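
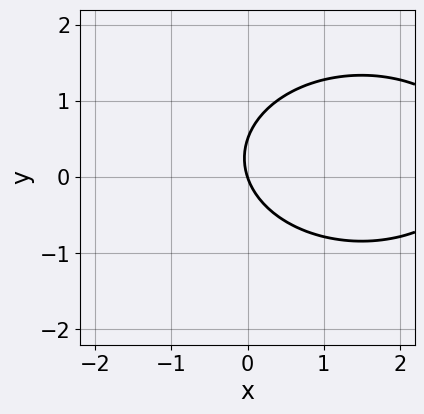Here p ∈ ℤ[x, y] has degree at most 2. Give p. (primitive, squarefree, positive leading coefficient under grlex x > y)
First, the degree is 2 — the shape is more complex than any degree-1 curve.
Next, observable constraints: it crosses the x-axis at the gridline x = 0; it crosses the y-axis at the gridline y = 0.
Finally, assembling these constraints gives the stated polynomial.

x^2 + 2*y^2 - 3*x - y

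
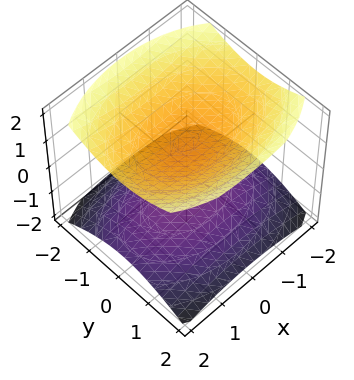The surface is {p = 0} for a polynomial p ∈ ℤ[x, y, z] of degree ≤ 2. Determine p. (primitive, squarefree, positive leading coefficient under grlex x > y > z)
x^2 + 2*y^2 - 3*z^2 + 3

1. There are 2 components. Treating them together as one polynomial.
2. Degree: two separate bowl-shaped sheets opening away from each other; a quadric, so deg p = 2.
3. Symmetries: mirror symmetry x ↦ −x ⇒ only even powers of x; mirror symmetry z ↦ −z ⇒ only even powers of z; the y ↦ −y reflection is a symmetry, so y appears only in even powers.
4. From the visible intercepts: no y-intercept at any integer in the box; among the integer gridlines, it crosses the z-axis at z ∈ {-1, 1}; it misses every integer gridline on the x-axis.
5. Matching integer coefficients to the picture gives p.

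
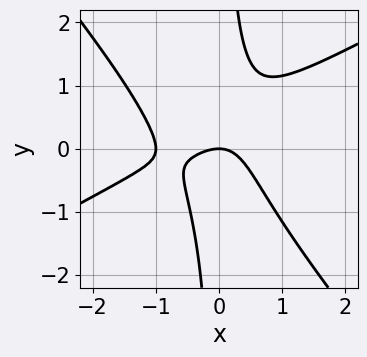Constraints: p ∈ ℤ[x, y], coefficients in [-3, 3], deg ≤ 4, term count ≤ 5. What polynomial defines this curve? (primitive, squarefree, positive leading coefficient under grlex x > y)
2*x^3 - 2*x^2*y - 3*x*y^2 + 2*x^2 + 2*y

First, degree: the shape is more complex than any degree-2 curve, so deg p = 3.
Next, checking where it meets the axes: one y-axis crossing is at y = 0; the x-axis gridline crossings are at x ∈ {-1, 0}.
Finally, matching integer coefficients to the picture gives p.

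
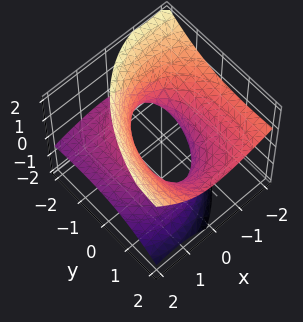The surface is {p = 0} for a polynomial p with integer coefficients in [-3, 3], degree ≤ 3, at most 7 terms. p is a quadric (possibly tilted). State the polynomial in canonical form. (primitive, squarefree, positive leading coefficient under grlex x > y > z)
2*x^2 + 3*x*z + y^2 - 3*y*z - 3*z^2 - 2

1. Degree: the shape is more complex than any degree-1 surface, so deg p = 2.
2. From the axis intercepts and sections: it misses every integer gridline on the z-axis; the x-axis gridline crossings are at x ∈ {-1, 1}.
3. Matching integer coefficients to the picture gives p.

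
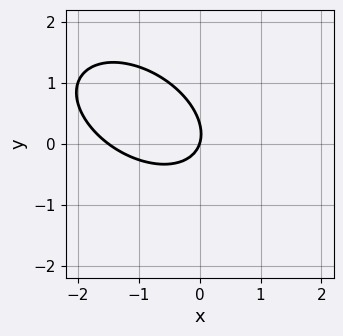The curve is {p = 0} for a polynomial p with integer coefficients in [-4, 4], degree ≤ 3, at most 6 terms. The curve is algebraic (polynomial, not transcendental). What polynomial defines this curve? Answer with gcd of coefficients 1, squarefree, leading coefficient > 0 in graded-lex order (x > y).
2*x^2 + 2*x*y + 3*y^2 + 3*x - y

First, the degree is 2 — the shape is more complex than any degree-1 curve.
Next, observable constraints: one y-axis crossing is at y = 0; it meets the x-axis at x = 0 (among the integer gridlines).
Finally, fitting integer coefficients to these (and the overall shape) gives p.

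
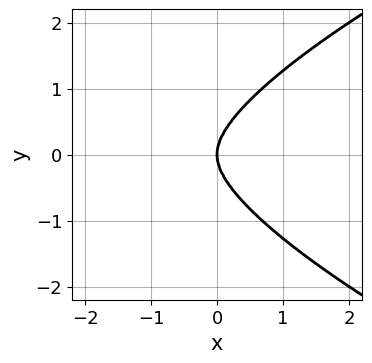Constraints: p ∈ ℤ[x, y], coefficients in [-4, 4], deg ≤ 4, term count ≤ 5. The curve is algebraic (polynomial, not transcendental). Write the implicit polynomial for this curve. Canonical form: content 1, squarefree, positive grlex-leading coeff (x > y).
y^4 - x^3 - x*y^2

1. The degree is 4 — a generic line meets the curve in up to 4 points.
2. Symmetries: it's symmetric under y → −y, forcing even powers of y.
3. From the axis intercepts and sections: it crosses the y-axis at the gridline y = 0; it meets the x-axis at x = 0 (among the integer gridlines).
4. Solving for integer coefficients yields p as stated.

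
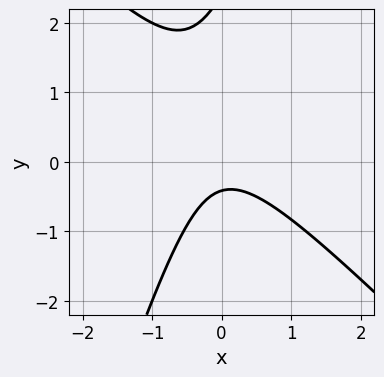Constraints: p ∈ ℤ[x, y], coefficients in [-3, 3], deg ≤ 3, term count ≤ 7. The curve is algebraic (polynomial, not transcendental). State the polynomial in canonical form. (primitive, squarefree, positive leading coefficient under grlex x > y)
3*x^2 + 2*x*y - y^2 + 2*y + 1

1. Degree: the shape is more complex than any degree-1 curve, so deg p = 2.
2. Reading off the gridlines: no x-intercept at any integer in the box.
3. Solving for integer coefficients yields p as stated.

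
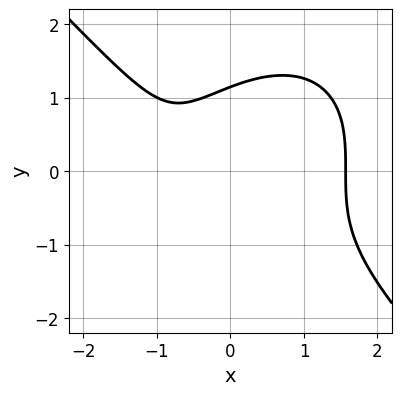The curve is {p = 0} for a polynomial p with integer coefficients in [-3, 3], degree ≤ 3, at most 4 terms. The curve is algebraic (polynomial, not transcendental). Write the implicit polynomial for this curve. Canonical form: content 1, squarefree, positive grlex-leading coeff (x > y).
2*x^3 + 2*y^3 - 3*x - 3

(a) Degree: no degree-2 curve has this shape, so deg p = 3.
(b) Putting this together gives p.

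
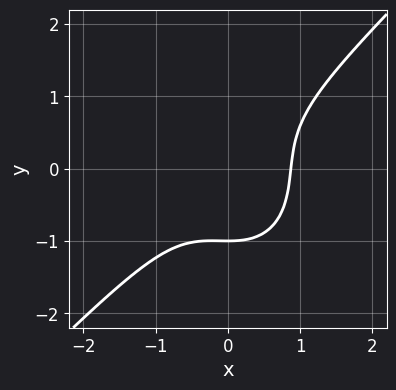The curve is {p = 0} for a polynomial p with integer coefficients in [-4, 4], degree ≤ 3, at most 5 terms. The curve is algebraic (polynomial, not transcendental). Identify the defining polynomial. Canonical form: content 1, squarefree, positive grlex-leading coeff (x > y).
3*x^3 - x^2*y - 2*y^3 - 2

1. deg p = 3. No degree-2 curve has this shape.
2. From the visible intercepts: it crosses the y-axis at the gridline y = -1.
3. Fitting integer coefficients to these (and the overall shape) gives p.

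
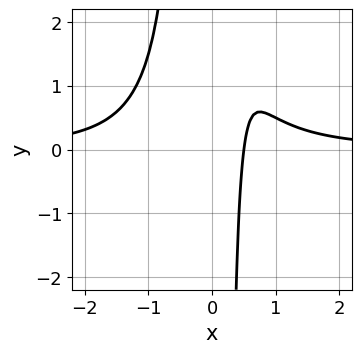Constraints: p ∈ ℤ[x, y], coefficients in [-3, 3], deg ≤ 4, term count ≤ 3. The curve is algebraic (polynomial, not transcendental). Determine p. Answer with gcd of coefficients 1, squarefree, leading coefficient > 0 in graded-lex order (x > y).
2*x^3*y - 2*x + 1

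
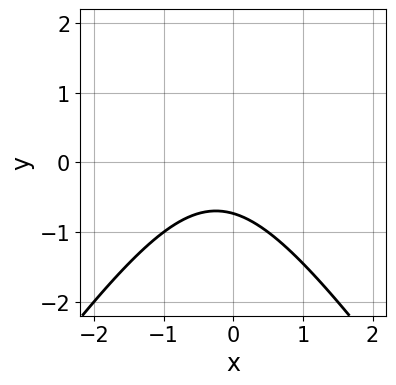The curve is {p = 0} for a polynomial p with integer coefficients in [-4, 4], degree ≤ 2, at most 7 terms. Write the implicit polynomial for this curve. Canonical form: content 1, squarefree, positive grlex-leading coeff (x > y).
(a) The degree is 2 — no degree-1 curve has this shape.
(b) Reading off the gridlines: the curve avoids every integer x-axis point in the box.
(c) Together with the visible shape, these determine p as stated.

2*x^2 - y^2 + x + 2*y + 2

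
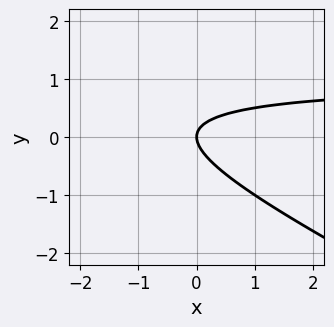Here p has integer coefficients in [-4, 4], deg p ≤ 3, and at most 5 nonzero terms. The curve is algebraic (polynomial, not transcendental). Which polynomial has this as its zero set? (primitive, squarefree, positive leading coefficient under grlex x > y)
x*y + 2*y^2 - x

First, deg p = 2.
Next, observable constraints: it meets the x-axis at x = 0 (among the integer gridlines); it meets the y-axis at y = 0 (among the integer gridlines).
Finally, matching integer coefficients to the picture gives p.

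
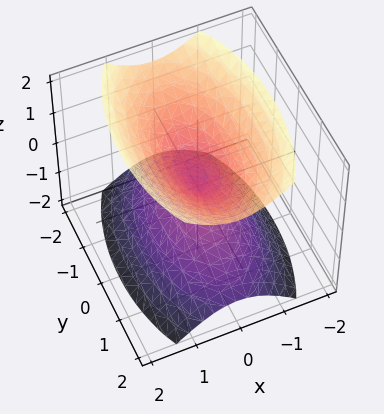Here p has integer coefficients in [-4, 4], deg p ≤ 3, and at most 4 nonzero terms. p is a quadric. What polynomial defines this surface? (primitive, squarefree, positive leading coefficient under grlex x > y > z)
3*x^2 + y^2 - 2*z^2

(a) I count 2 distinct pieces.
(b) deg p = 2.
(c) Symmetries: mirror symmetry y ↦ −y ⇒ only even powers of y; mirror symmetry z ↦ −z ⇒ only even powers of z; the x ↦ −x reflection is a symmetry, so x appears only in even powers.
(d) Reading off the gridlines: one x-axis crossing is at x = 0; one z-axis crossing is at z = 0; it meets the y-axis at y = 0 (among the integer gridlines).
(e) Assembling these constraints gives the stated polynomial.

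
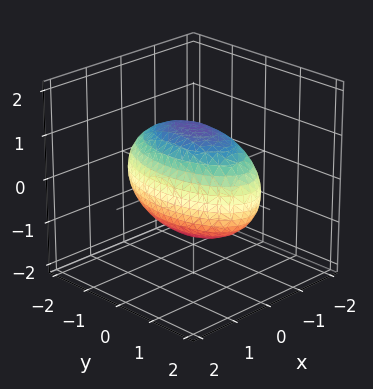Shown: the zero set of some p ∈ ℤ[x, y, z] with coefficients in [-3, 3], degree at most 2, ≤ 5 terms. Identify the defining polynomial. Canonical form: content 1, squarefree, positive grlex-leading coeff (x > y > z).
1. deg p = 2.
2. Symmetries: mirror symmetry x ↦ −x ⇒ only even powers of x; it's symmetric under z → −z, forcing even powers of z; mirror symmetry y ↦ −y ⇒ only even powers of y.
3. Against the integer gridlines: the x-axis gridline crossings are at x ∈ {-1, 1}.
4. Matching integer coefficients to the picture gives p.

3*x^2 + y^2 + 2*z^2 - 3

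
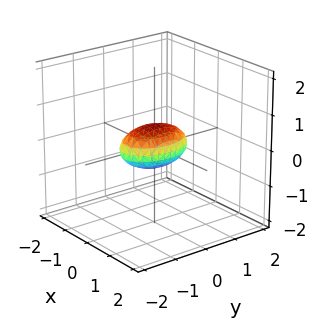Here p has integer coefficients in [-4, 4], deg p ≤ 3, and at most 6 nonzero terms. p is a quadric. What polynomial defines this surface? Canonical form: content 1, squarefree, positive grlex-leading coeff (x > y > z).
2*x^2 + y^2 + 3*z^2 - 1

deg p = 2. A closed, bounded, convex surface; a quadric.
Symmetries: the z ↦ −z reflection is a symmetry, so z appears only in even powers; mirror symmetry x ↦ −x ⇒ only even powers of x; mirror symmetry y ↦ −y ⇒ only even powers of y.
From the visible intercepts: the y-axis gridline crossings are at y ∈ {-1, 1}.
These observations pin down the coefficients.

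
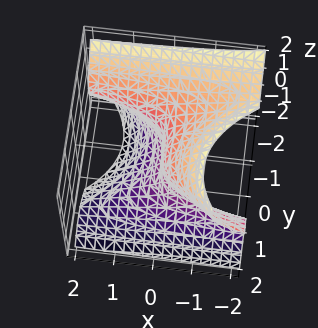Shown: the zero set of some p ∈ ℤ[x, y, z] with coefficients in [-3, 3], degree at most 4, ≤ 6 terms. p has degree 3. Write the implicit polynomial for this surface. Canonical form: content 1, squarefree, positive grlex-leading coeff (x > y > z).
1. deg p = 3. A generic line meets the surface in up to 3 points.
2. From the visible intercepts: one x-axis crossing is at x = 0; it meets the y-axis at y = 0 (among the integer gridlines); it crosses the z-axis at the gridline z = 0.
3. These observations pin down the coefficients.

3*x*y*z + 2*x*z^2 + 2*y^3 + 2*z^3 + 3*x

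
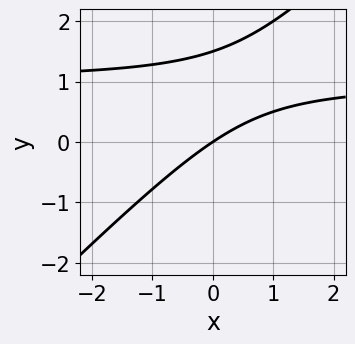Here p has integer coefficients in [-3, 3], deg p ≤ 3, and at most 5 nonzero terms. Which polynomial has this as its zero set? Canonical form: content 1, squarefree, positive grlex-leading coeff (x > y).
2*x*y - 2*y^2 - 2*x + 3*y

The degree is 2 — a generic line meets the curve in up to 2 points.
From the axis intercepts and sections: it crosses the y-axis at the gridline y = 0; it crosses the x-axis at the gridline x = 0.
Fitting integer coefficients to these (and the overall shape) gives p.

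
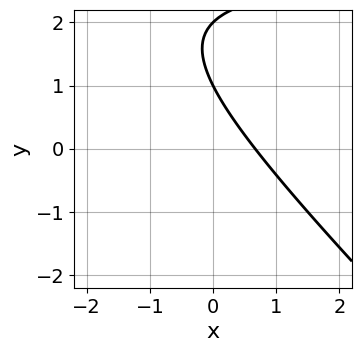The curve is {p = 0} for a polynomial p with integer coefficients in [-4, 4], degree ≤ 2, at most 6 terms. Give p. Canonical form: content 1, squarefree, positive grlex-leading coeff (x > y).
x*y + y^2 - 3*x - 3*y + 2

1. deg p = 2. A generic line meets the curve in up to 2 points.
2. From the axis intercepts and sections: among the integer gridlines, it crosses the y-axis at y ∈ {1, 2}.
3. Matching integer coefficients to the picture gives p.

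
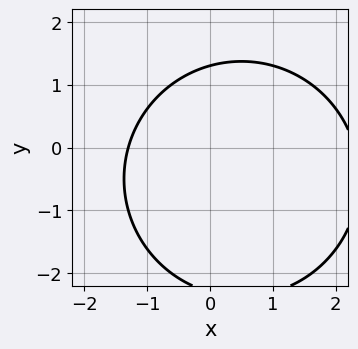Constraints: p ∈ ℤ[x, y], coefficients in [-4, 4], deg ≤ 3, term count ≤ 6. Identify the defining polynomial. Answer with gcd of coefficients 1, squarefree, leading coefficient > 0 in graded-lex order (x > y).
x^2 + y^2 - x + y - 3

First, degree: a generic line meets the curve in up to 2 points, so deg p = 2.
Finally, the integer polynomial consistent with all of this is the stated p.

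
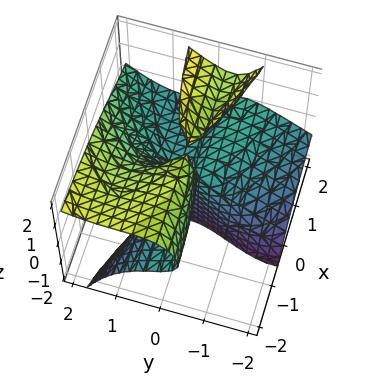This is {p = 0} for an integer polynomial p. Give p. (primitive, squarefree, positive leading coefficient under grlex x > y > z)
2*x*z^2 + 2*y^3 - 3*y^2*z - 2*x*y - 3*x*z

The picture has 2 separate pieces. They look like related sheets of one shape, so recover p as a whole.
The degree is 3 — no degree-2 surface has this shape.
Checking where it meets the axes: the visible z-axis segment lies entirely on the surface; it meets the y-axis at y = 0 (among the integer gridlines).
Assembling these constraints gives the stated polynomial. Check: (-1, 0, 0) on the x-axis lies on the surface, and p(-1, 0, 0) = 0. ✓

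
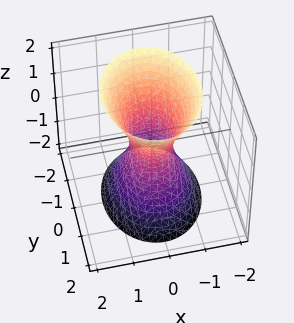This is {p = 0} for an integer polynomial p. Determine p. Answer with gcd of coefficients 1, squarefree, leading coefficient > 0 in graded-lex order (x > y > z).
3*x^2 + 2*y^2 - z^2 - 1

(a) Degree: an hourglass — one-sheet hyperboloid; a quadric, so deg p = 2.
(b) Symmetries: it's symmetric under z → −z, forcing even powers of z; it's symmetric under x → −x, forcing even powers of x; it's symmetric under y → −y, forcing even powers of y.
(c) Reading off the gridlines: it misses every integer gridline on the z-axis.
(d) These observations pin down the coefficients.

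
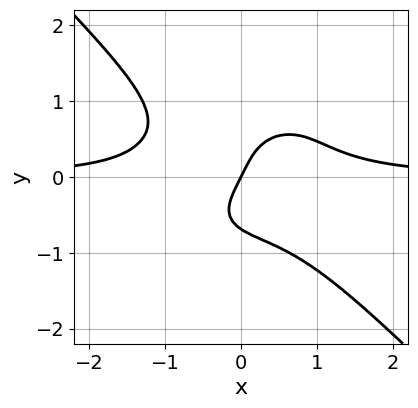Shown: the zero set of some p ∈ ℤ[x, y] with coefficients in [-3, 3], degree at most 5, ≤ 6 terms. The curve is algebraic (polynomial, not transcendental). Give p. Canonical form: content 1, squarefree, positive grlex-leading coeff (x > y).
Degree: no degree-3 curve has this shape, so deg p = 4.
Against the integer gridlines: it meets the y-axis at y = 0 (among the integer gridlines); it meets the x-axis at x = 0 (among the integer gridlines).
Putting this together gives p.

3*x^3*y + 3*y^4 - 2*x + y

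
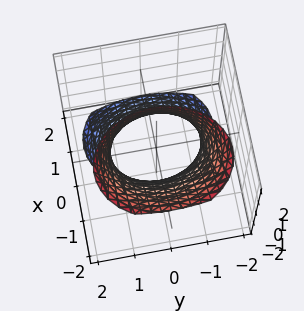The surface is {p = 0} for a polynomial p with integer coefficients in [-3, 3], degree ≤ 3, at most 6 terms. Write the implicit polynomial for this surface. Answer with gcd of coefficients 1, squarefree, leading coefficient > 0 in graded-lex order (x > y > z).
3*x^2 + 3*x*z + 2*y^2 - 3

(a) Degree: no degree-1 surface has this shape, so deg p = 2.
(b) Against the integer gridlines: the surface avoids every integer z-axis point in the box; among the integer gridlines, it crosses the x-axis at x ∈ {-1, 1}.
(c) Matching integer coefficients to the picture gives p.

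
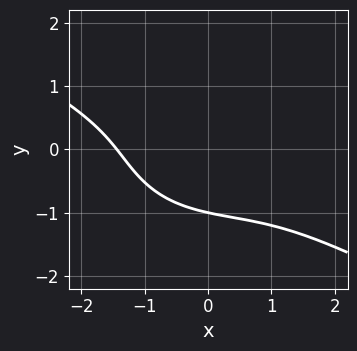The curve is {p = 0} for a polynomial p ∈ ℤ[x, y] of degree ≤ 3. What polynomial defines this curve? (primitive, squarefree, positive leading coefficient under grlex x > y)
First, deg p = 3. A generic line meets the curve in up to 3 points.
Next, observable constraints: it meets the y-axis at y = -1 (among the integer gridlines).
Finally, assembling these constraints gives the stated polynomial.

x^3 + x^2*y + 3*y^3 - 2*x*y + 3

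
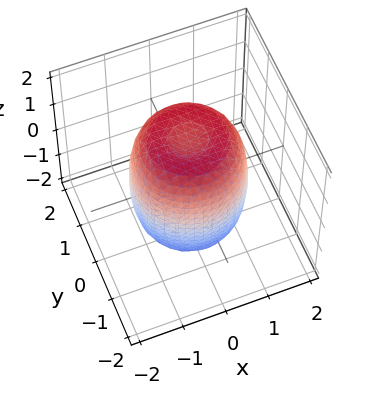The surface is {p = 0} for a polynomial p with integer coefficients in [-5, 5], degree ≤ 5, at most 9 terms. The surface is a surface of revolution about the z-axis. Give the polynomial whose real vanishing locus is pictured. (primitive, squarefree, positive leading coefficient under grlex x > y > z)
2*x^4 + 4*x^2*y^2 + 2*y^4 - 2*x^2 - 2*y^2 + z^2 - 2

deg p = 4. A generic line meets the surface in up to 4 points.
By symmetry, the z-axis is an axis of rotation, so x and y enter only as x² + y².
Reading off the gridlines: a circular section at z = -1 has radius between 1 and 2.
Solving for integer coefficients yields p as stated.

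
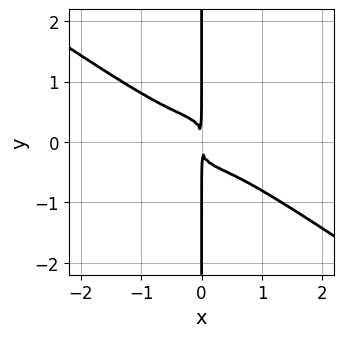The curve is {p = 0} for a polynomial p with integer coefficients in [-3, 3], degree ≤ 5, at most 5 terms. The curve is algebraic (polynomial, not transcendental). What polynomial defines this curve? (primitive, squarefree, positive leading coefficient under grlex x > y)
3*x^4 + 3*x^3*y + 3*x*y^3 + x^2

Degree: no degree-3 curve has this shape, so deg p = 4.
From the axis intercepts and sections: every point of the y-axis in the box is on the curve.
These observations pin down the coefficients.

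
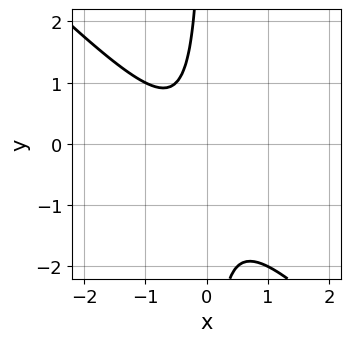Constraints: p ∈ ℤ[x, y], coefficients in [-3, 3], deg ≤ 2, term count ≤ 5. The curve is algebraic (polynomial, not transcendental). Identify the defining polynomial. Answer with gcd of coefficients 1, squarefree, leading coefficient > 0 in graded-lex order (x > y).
(a) The degree is 2 — the shape is more complex than any degree-1 curve.
(b) Reading off the gridlines: no y-intercept at any integer in the box; it misses every integer gridline on the x-axis.
(c) These observations pin down the coefficients.

2*x^2 + 2*x*y + x + 1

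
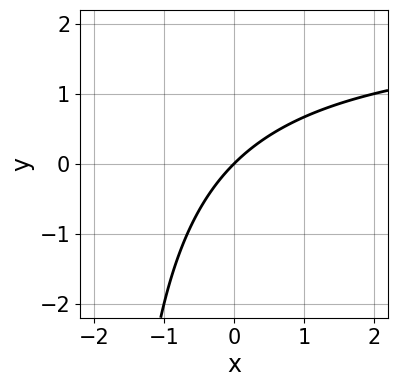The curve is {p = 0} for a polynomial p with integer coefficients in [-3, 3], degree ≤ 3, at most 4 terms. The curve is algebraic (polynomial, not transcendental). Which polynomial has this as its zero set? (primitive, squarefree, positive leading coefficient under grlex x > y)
First, deg p = 2.
Next, checking where it meets the axes: it meets the y-axis at y = 0 (among the integer gridlines); one x-axis crossing is at x = 0.
Finally, the integer polynomial consistent with all of this is the stated p.

x*y - 2*x + 2*y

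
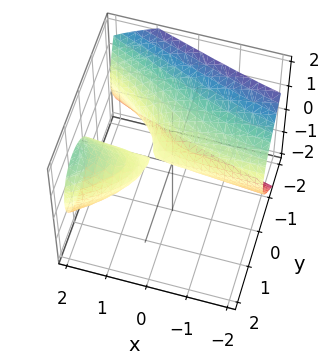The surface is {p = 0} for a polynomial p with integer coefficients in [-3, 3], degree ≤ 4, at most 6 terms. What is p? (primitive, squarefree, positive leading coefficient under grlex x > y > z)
y^3 - 2*x*y + 2*z^2 + y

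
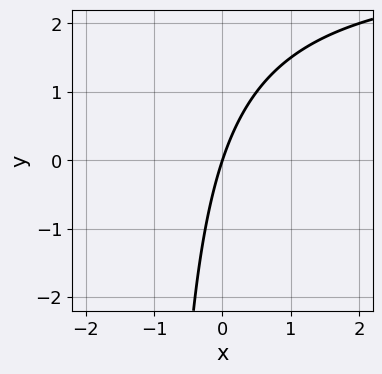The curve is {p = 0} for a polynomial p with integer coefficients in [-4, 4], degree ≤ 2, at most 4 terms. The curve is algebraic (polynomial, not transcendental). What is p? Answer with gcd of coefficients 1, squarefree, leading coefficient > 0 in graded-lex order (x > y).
1. The degree is 2 — a generic line meets the curve in up to 2 points.
2. Reading off the gridlines: it crosses the x-axis at the gridline x = 0; it crosses the y-axis at the gridline y = 0.
3. These observations pin down the coefficients.

x*y - 3*x + y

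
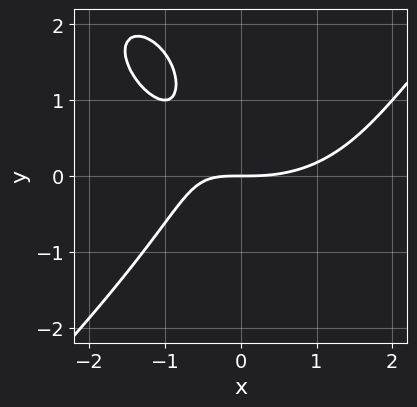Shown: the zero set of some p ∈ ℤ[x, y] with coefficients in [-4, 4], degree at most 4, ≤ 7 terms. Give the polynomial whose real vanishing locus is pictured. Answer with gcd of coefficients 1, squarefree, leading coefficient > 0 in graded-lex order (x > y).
First, deg p = 3. The shape is more complex than any degree-2 curve.
Then, against the integer gridlines: it meets the y-axis at y = 0 (among the integer gridlines); it crosses the x-axis at the gridline x = 0.
Finally, the integer polynomial consistent with all of this is the stated p.

x^3 - y^3 - 3*x*y + 2*y^2 - 3*y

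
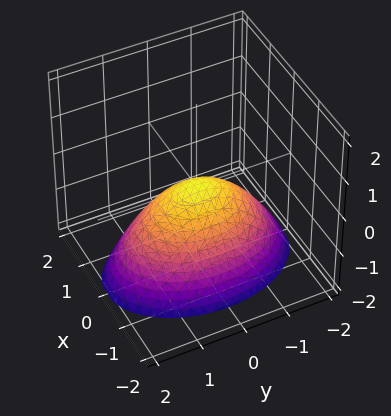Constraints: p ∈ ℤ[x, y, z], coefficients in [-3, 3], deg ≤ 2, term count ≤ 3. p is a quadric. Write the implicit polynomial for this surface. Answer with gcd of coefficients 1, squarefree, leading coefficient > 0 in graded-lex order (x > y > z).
1. deg p = 2. A paraboloid; a quadric.
2. Symmetries: mirror symmetry x ↦ −x ⇒ only even powers of x; it's symmetric under y → −y, forcing even powers of y.
3. Observable constraints: one x-axis crossing is at x = 0; one y-axis crossing is at y = 0; it crosses the z-axis at the gridline z = 0.
4. Fitting integer coefficients to these (and the overall shape) gives p.

2*x^2 + y^2 + 2*z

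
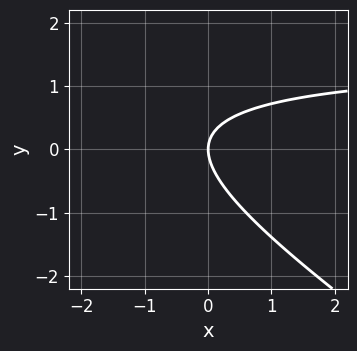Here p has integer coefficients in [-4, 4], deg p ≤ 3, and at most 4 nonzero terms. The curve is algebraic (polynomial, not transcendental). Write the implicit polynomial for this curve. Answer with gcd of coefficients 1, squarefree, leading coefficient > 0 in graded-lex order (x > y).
2*x*y + 3*y^2 - 3*x

(a) The degree is 2 — the shape is more complex than any degree-1 curve.
(b) Checking where it meets the axes: one y-axis crossing is at y = 0; it crosses the x-axis at the gridline x = 0.
(c) Together with the visible shape, these determine p as stated.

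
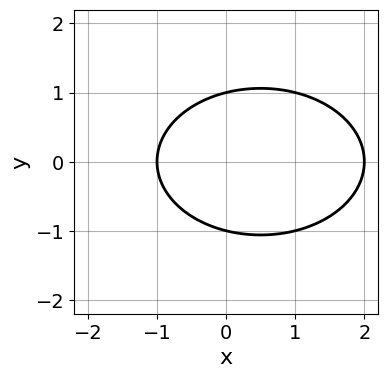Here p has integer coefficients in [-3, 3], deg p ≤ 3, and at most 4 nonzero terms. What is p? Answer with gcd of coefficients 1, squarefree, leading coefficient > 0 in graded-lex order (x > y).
x^2 + 2*y^2 - x - 2

deg p = 2.
Symmetries: the y ↦ −y reflection is a symmetry, so y appears only in even powers.
Observable constraints: among the integer gridlines, it crosses the y-axis at y ∈ {-1, 1}; the x-axis gridline crossings are at x ∈ {-1, 2}.
These observations pin down the coefficients.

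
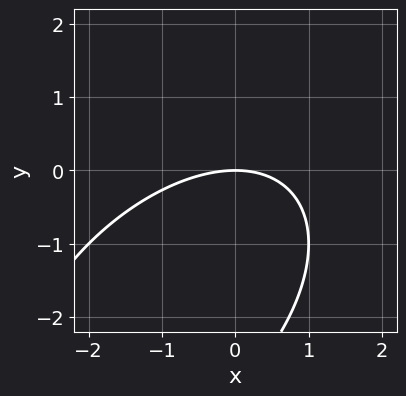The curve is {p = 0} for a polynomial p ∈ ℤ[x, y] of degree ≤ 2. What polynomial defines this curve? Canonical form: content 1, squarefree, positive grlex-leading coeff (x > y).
x^2 - x*y + y^2 + 3*y

First, the degree is 2 — no degree-1 curve has this shape.
Next, against the integer gridlines: it meets the y-axis at y = 0 (among the integer gridlines); it crosses the x-axis at the gridline x = 0.
Finally, fitting integer coefficients to these (and the overall shape) gives p.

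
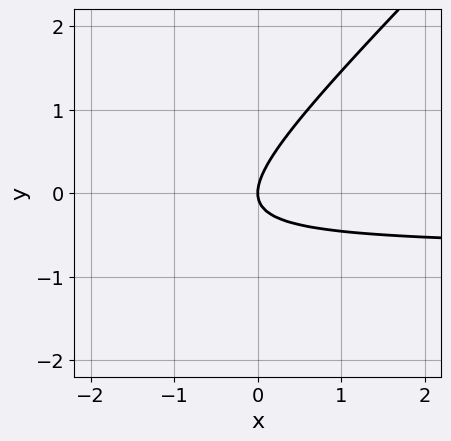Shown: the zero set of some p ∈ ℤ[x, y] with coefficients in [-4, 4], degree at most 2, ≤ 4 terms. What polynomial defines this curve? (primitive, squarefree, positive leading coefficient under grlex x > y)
3*x*y - 3*y^2 + 2*x

deg p = 2.
From the axis intercepts and sections: it meets the y-axis at y = 0 (among the integer gridlines); it crosses the x-axis at the gridline x = 0.
Putting this together gives p.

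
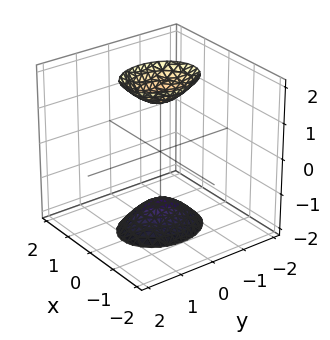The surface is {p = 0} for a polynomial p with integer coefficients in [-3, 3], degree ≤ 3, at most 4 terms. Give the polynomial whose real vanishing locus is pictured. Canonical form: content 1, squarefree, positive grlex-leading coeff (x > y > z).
3*x^2 + 2*y^2 - z^2 + 2

First, the picture has 2 separate pieces.
Next, degree: two sheets facing apart; a quadric, so deg p = 2.
Then, symmetries: mirror symmetry y ↦ −y ⇒ only even powers of y; mirror symmetry x ↦ −x ⇒ only even powers of x; the z ↦ −z reflection is a symmetry, so z appears only in even powers.
Then, against the integer gridlines: no x-intercept at any integer in the box; no y-intercept at any integer in the box.
Finally, these observations pin down the coefficients.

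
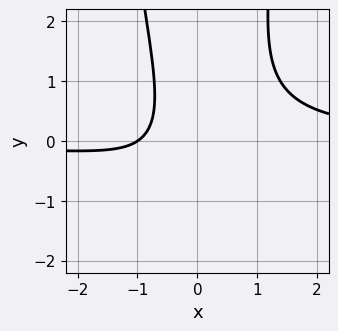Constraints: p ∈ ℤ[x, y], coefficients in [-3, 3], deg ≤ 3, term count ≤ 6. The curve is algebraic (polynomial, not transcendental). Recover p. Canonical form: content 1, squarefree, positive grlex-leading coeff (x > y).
First, degree: the shape is more complex than any degree-2 curve, so deg p = 3.
Next, from the visible intercepts: it misses every integer gridline on the y-axis; it crosses the x-axis at the gridline x = -1.
Finally, the integer polynomial consistent with all of this is the stated p.

3*x^2*y - y^2 - 2*x - 2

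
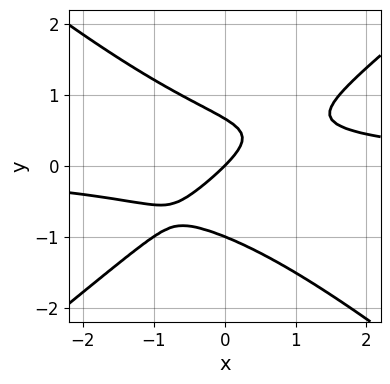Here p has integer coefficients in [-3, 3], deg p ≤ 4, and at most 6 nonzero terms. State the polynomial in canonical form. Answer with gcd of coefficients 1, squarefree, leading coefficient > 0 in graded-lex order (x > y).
2*x^2*y - 3*y^3 - y^2 - 2*x + 2*y

(a) The degree is 3 — the shape is more complex than any degree-2 curve.
(b) Against the integer gridlines: one x-axis crossing is at x = 0; the y-axis gridline crossings are at y ∈ {-1, 0}.
(c) Together with the visible shape, these determine p as stated.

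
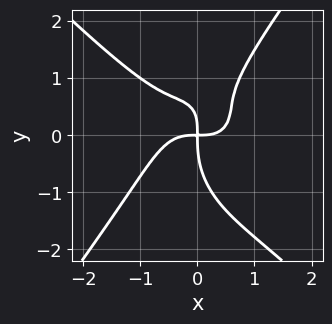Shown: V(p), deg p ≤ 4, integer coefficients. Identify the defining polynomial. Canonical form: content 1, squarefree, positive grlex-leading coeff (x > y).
2*x^4 + x^3*y - y^4 + 2*x*y^2 - 2*x*y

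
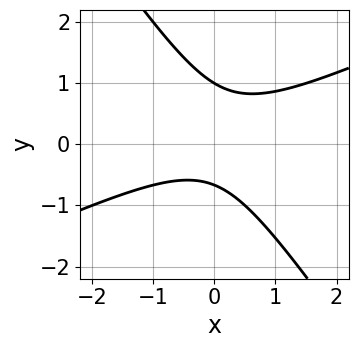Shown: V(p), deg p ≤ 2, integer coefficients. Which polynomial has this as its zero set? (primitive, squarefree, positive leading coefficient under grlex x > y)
2*x^2 - 3*x*y - 3*y^2 + y + 2

1. deg p = 2.
2. Reading off the gridlines: it misses every integer gridline on the x-axis; it crosses the y-axis at the gridline y = 1.
3. Together with the visible shape, these determine p as stated.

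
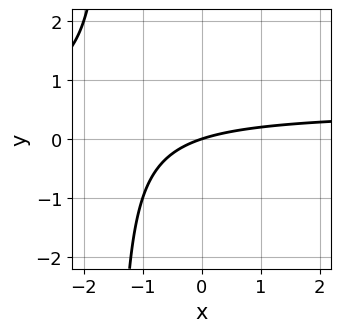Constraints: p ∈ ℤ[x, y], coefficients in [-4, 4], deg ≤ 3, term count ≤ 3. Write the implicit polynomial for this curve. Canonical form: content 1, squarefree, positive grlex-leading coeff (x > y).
(a) deg p = 2. The shape is more complex than any degree-1 curve.
(b) Checking where it meets the axes: one x-axis crossing is at x = 0; one y-axis crossing is at y = 0.
(c) Matching integer coefficients to the picture gives p.

2*x*y - x + 3*y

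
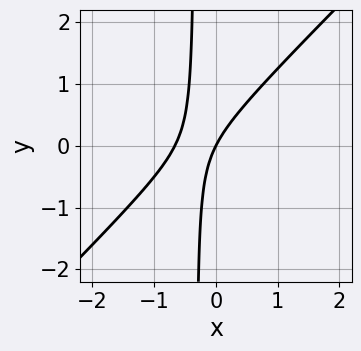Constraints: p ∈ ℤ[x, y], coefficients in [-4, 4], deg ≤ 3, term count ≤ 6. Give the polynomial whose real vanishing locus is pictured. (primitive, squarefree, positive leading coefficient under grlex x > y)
3*x^2 - 3*x*y + 2*x - y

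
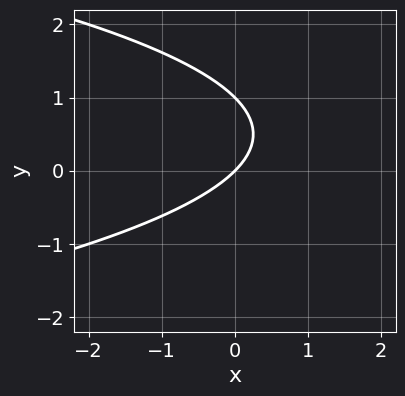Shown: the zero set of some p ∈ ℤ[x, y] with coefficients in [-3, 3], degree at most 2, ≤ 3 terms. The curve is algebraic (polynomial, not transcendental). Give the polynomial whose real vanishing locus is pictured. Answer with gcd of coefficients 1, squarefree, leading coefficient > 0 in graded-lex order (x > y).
Degree: the shape is more complex than any degree-1 curve, so deg p = 2.
Against the integer gridlines: it crosses the x-axis at the gridline x = 0; the y-axis gridline crossings are at y ∈ {0, 1}.
Solving for integer coefficients yields p as stated.

y^2 + x - y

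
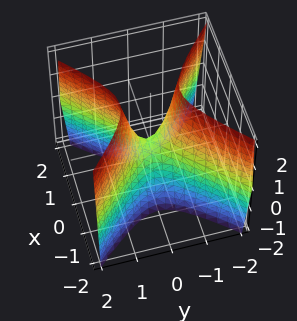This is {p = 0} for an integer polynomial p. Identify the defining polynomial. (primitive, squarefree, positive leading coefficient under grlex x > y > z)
3*x^2 - 3*y^2 + z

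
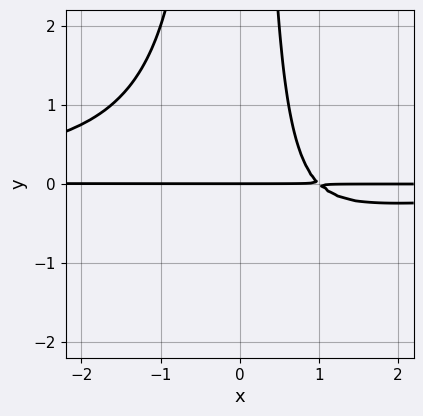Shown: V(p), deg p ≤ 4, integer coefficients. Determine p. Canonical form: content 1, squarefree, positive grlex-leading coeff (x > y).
x^2*y^2 + x*y - y

1. deg p = 4. No degree-3 curve has this shape.
2. From the axis intercepts and sections: it crosses the y-axis at the gridline y = 0; every point of the x-axis in the box is on the curve.
3. Matching integer coefficients to the picture gives p.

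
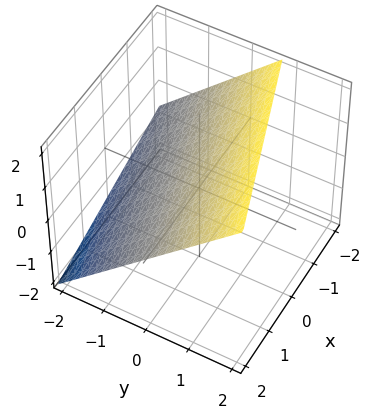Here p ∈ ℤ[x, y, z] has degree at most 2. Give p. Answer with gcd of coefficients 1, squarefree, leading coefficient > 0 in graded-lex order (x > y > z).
(a) Degree: every cross-section is a straight line — this is a plane, so deg p = 1.
(b) From the visible intercepts: one x-axis crossing is at x = 2.
(c) These observations pin down the coefficients.

x - 3*y + 3*z - 2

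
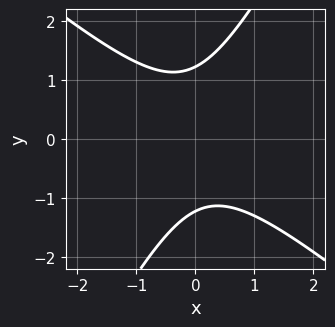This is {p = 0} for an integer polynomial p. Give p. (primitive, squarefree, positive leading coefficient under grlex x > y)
3*x^2 + 2*x*y - 2*y^2 + 3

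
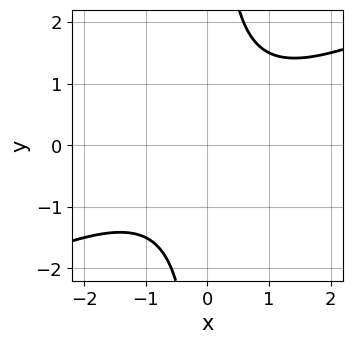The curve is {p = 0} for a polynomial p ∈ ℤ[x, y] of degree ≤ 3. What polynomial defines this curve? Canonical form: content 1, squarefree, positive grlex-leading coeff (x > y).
First, the degree is 2 — a generic line meets the curve in up to 2 points.
Then, from the axis intercepts and sections: the curve avoids every integer x-axis point in the box; the curve avoids every integer y-axis point in the box.
Finally, matching integer coefficients to the picture gives p.

x^2 - 2*x*y + 2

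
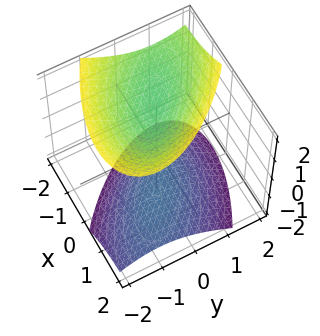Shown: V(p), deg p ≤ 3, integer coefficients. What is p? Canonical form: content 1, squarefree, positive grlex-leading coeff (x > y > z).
2*x^2 + 3*x*y + 2*x*z + 3*y^2 - 3*z^2 + 3

1. I count 2 distinct pieces. They look like related sheets of one shape, so recover p as a whole.
2. Degree: a generic line meets the surface in up to 2 points, so deg p = 2.
3. Checking where it meets the axes: the z-axis gridline crossings are at z ∈ {-1, 1}; no y-intercept at any integer in the box; no x-intercept at any integer in the box.
4. The integer polynomial consistent with all of this is the stated p.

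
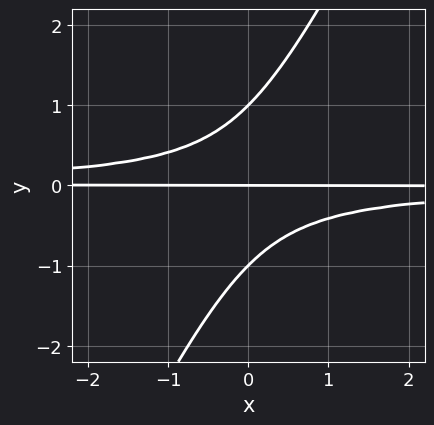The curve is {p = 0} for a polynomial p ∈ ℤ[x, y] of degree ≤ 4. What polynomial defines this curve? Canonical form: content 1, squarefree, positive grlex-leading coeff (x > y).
2*x*y^2 - y^3 + y

First, degree: no degree-2 curve has this shape, so deg p = 3.
Then, observable constraints: every point of the x-axis in the box is on the curve; the y-axis gridline crossings are at y ∈ {-1, 0, 1}.
Finally, the integer polynomial consistent with all of this is the stated p.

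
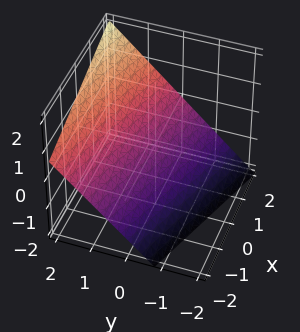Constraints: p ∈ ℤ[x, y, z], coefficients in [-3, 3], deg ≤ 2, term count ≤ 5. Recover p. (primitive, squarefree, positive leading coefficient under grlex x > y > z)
x + 3*y - 3*z - 2

(a) deg p = 1.
(b) Against the integer gridlines: one x-axis crossing is at x = 2.
(c) Putting this together gives p.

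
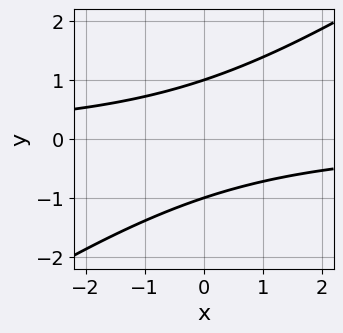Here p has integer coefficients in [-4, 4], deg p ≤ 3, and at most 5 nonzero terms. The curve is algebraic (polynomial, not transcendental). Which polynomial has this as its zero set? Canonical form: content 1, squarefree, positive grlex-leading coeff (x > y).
2*x*y - 3*y^2 + 3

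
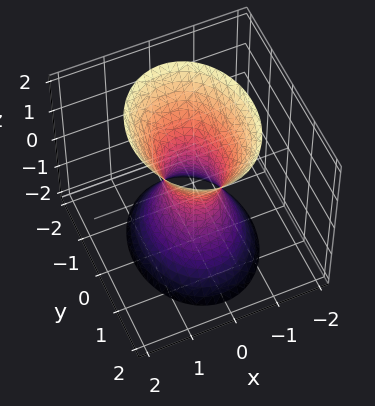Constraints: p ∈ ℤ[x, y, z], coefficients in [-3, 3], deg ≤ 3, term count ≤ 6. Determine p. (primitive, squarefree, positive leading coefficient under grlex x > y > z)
3*x^2 + 2*y^2 - z^2 - 1

(a) Degree: an hourglass — one-sheet hyperboloid; a quadric, so deg p = 2.
(b) Symmetries: mirror symmetry z ↦ −z ⇒ only even powers of z; mirror symmetry x ↦ −x ⇒ only even powers of x; the y ↦ −y reflection is a symmetry, so y appears only in even powers.
(c) Reading off the gridlines: it misses every integer gridline on the z-axis.
(d) Matching integer coefficients to the picture gives p.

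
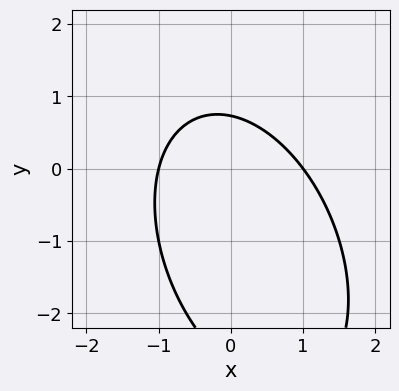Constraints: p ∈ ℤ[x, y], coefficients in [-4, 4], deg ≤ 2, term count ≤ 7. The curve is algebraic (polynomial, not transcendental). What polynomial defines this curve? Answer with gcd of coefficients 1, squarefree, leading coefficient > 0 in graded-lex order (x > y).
2*x^2 + x*y + y^2 + 2*y - 2

1. The degree is 2 — no degree-1 curve has this shape.
2. Against the integer gridlines: among the integer gridlines, it crosses the x-axis at x ∈ {-1, 1}.
3. Putting this together gives p.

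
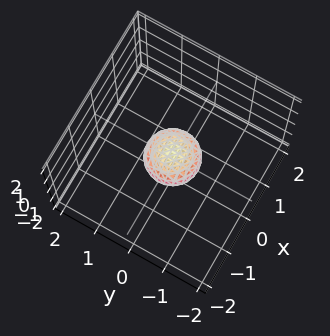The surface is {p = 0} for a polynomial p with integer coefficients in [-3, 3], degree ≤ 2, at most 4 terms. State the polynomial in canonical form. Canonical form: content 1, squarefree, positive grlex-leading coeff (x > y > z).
(a) deg p = 2. Bounded and convex; a quadric.
(b) By symmetry, the z-axis is an axis of rotation, so x and y enter only as x² + y²; the z ↦ −z reflection is a symmetry, so z appears only in even powers.
(c) Checking where it meets the axes: a circular section at z = 0 has radius between 0 and 1.
(d) Fitting integer coefficients to these (and the overall shape) gives p.

2*x^2 + 2*y^2 + 3*z^2 - 1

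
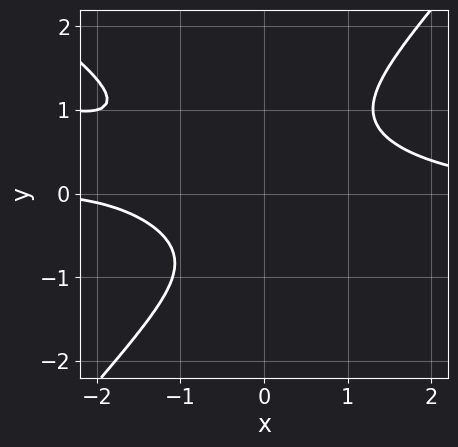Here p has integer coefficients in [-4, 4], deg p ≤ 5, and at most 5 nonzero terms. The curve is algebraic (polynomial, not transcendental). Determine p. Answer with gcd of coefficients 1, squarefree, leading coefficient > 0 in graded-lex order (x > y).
1. The degree is 4 — no degree-3 curve has this shape.
2. Observable constraints: it misses every integer gridline on the x-axis; no y-intercept at any integer in the box.
3. Solving for integer coefficients yields p as stated.

x^3*y + 3*x^2*y^2 - 3*y^4 - x - 3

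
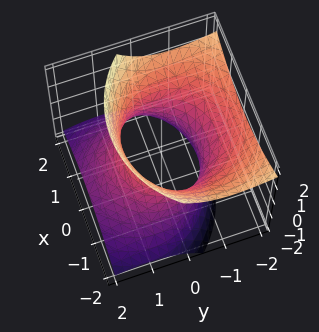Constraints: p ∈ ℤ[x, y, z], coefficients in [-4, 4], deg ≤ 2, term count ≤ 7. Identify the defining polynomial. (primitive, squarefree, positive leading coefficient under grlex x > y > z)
2*x^2 + 2*y^2 + 3*y*z - 2*z^2 - 3

First, the degree is 2 — the shape is more complex than any degree-1 surface.
Then, from the axis intercepts and sections: the surface avoids every integer z-axis point in the box.
Finally, putting this together gives p.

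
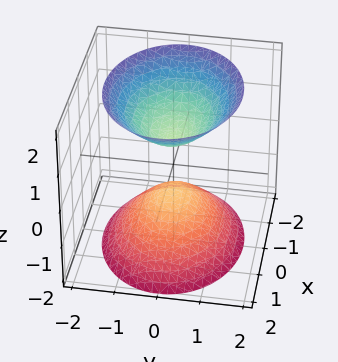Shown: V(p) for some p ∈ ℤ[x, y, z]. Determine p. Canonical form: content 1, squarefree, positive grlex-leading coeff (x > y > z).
2*x^2 + 3*y^2 - 2*z^2 + 1

(a) I count 2 distinct pieces. Treating them together as one polynomial.
(b) deg p = 2. Two sheets facing apart; a quadric.
(c) Symmetries: the y ↦ −y reflection is a symmetry, so y appears only in even powers; the x ↦ −x reflection is a symmetry, so x appears only in even powers; the z ↦ −z reflection is a symmetry, so z appears only in even powers.
(d) Checking where it meets the axes: the surface avoids every integer x-axis point in the box; the surface avoids every integer y-axis point in the box.
(e) Fitting integer coefficients to these (and the overall shape) gives p.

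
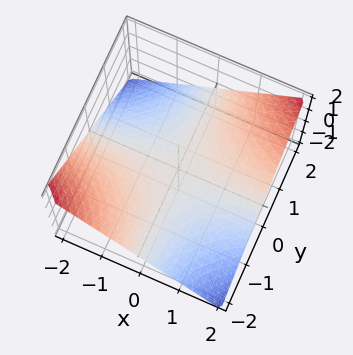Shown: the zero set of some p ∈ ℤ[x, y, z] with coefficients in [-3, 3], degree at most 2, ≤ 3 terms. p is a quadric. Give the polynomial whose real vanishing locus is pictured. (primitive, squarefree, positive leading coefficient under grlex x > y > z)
x*y - 2*z

1. deg p = 2. A saddle surface; a quadric.
2. Observable constraints: every point of the x-axis in the box is on the surface; the visible y-axis segment lies entirely on the surface; it crosses the z-axis at the gridline z = 0.
3. Matching integer coefficients to the picture gives p.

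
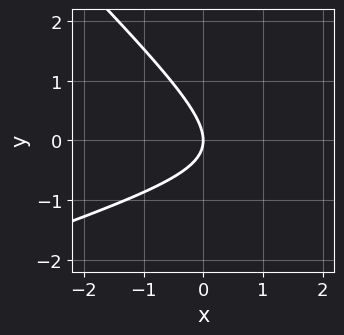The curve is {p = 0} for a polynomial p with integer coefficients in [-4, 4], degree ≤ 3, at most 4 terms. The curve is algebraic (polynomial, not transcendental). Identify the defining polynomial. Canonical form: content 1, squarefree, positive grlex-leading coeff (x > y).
1. deg p = 2. The shape is more complex than any degree-1 curve.
2. From the visible intercepts: it meets the x-axis at x = 0 (among the integer gridlines); it crosses the y-axis at the gridline y = 0.
3. The integer polynomial consistent with all of this is the stated p.

x^2 - 2*x*y - 3*y^2 - 3*x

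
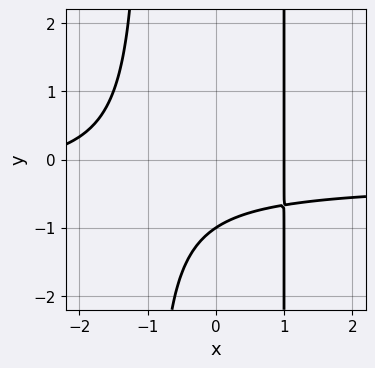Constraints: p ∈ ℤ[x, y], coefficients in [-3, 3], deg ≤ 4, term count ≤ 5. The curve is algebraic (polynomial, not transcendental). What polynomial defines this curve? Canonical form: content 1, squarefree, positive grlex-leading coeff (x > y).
3*x^2*y + x^2 + 2*x - 3*y - 3

deg p = 3. No degree-2 curve has this shape.
From the visible intercepts: one x-axis crossing is at x = 1; it meets the y-axis at y = -1 (among the integer gridlines).
The integer polynomial consistent with all of this is the stated p.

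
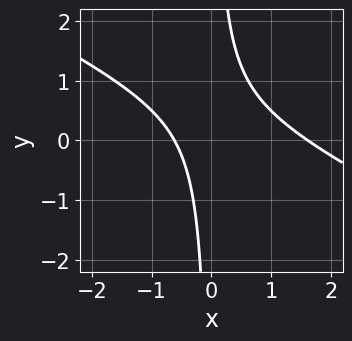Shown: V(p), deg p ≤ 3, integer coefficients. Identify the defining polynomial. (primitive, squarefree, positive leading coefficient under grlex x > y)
x^2 + 2*x*y - x - 1

The degree is 2 — the shape is more complex than any degree-1 curve.
From the visible intercepts: it misses every integer gridline on the y-axis.
Assembling these constraints gives the stated polynomial.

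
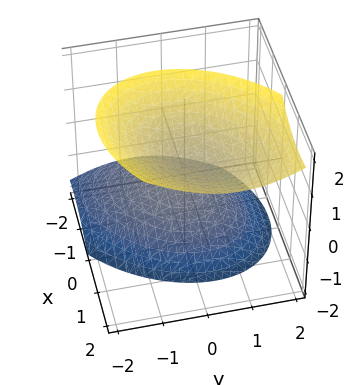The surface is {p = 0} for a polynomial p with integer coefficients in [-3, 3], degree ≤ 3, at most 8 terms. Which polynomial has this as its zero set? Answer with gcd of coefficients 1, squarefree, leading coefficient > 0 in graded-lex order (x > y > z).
(a) There are 2 components. Treating them together as one polynomial.
(b) Degree: the shape is more complex than any degree-1 surface, so deg p = 2.
(c) Against the integer gridlines: it misses every integer gridline on the y-axis; it misses every integer gridline on the x-axis.
(d) The integer polynomial consistent with all of this is the stated p.

3*x^2 - 2*x*y - 3*x*z + 3*y^2 - 3*z^2 + 2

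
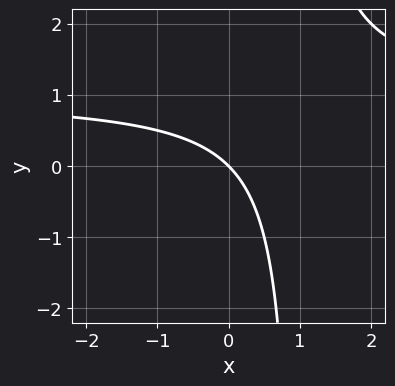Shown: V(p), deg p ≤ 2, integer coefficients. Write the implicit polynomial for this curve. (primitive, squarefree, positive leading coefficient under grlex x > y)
x*y - x - y

(a) The degree is 2 — a generic line meets the curve in up to 2 points.
(b) Checking where it meets the axes: it crosses the x-axis at the gridline x = 0; it meets the y-axis at y = 0 (among the integer gridlines).
(c) These observations pin down the coefficients.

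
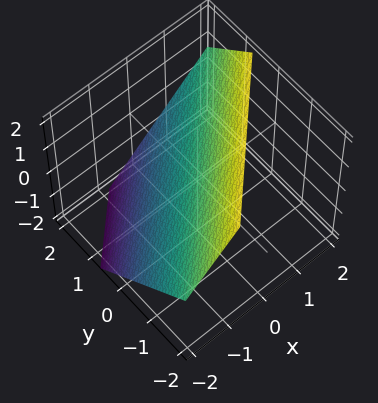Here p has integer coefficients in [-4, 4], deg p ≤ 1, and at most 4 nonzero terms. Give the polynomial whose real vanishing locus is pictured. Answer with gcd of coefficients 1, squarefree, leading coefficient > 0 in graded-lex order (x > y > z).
3*x - 3*y - 3*z + 2

1. Degree: the surface is flat (a plane), so deg p = 1.
2. The integer polynomial consistent with all of this is the stated p.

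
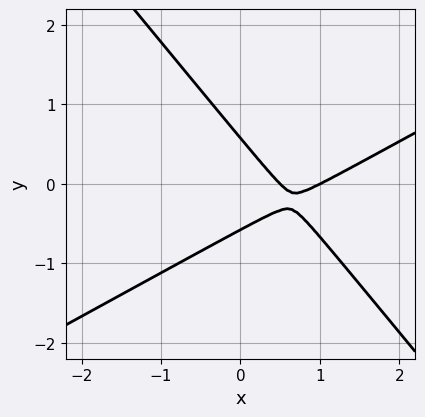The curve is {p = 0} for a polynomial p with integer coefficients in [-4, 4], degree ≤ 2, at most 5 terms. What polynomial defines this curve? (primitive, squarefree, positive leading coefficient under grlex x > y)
The degree is 2 — a generic line meets the curve in up to 2 points.
From the axis intercepts and sections: it meets the x-axis at x = 1 (among the integer gridlines).
Putting this together gives p.

2*x^2 - 2*x*y - 3*y^2 - 3*x + 1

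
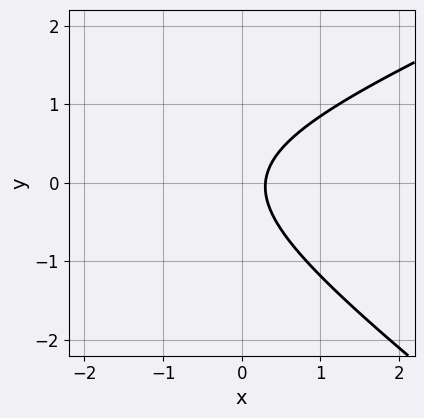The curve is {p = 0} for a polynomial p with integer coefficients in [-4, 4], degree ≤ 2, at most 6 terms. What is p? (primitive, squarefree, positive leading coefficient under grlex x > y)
(a) The degree is 2 — no degree-1 curve has this shape.
(b) From the visible intercepts: the curve avoids every integer y-axis point in the box.
(c) Solving for integer coefficients yields p as stated.

x^2 - x*y - 3*y^2 + 3*x - 1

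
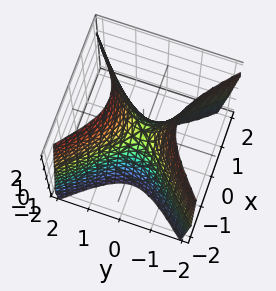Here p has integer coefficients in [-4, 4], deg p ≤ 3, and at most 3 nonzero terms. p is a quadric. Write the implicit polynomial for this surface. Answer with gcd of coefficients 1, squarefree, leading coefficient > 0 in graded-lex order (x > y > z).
(a) The degree is 2 — a hyperbolic paraboloid; a quadric.
(b) Symmetries: it's symmetric under x → −x, forcing even powers of x; mirror symmetry y ↦ −y ⇒ only even powers of y.
(c) Checking where it meets the axes: one y-axis crossing is at y = 0; it meets the z-axis at z = 0 (among the integer gridlines); one x-axis crossing is at x = 0.
(d) Fitting integer coefficients to these (and the overall shape) gives p.

2*x^2 - 2*y^2 + z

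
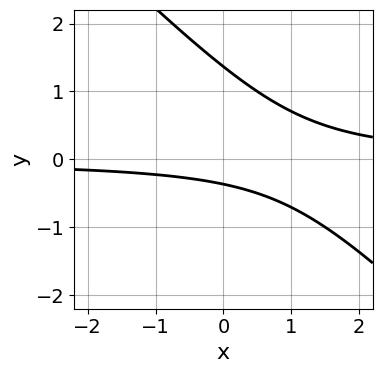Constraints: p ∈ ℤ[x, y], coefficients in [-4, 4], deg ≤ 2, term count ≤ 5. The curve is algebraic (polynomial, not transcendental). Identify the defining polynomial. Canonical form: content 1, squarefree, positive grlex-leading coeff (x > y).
2*x*y + 2*y^2 - 2*y - 1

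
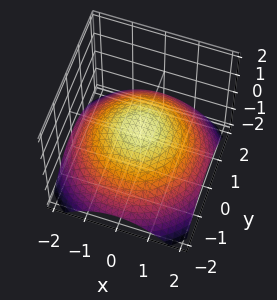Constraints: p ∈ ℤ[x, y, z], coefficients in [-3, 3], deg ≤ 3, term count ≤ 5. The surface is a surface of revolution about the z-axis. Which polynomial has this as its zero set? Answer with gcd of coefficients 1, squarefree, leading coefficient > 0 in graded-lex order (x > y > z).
deg p = 2.
Symmetries: the z-axis is an axis of rotation, so x and y enter only as x² + y².
From the visible intercepts: among the integer gridlines, it crosses the y-axis at y ∈ {-1, 1}; the x-axis gridline crossings are at x ∈ {-1, 1}; a circular section at z = 0 has radius exactly 1.
These observations pin down the coefficients.

x^2 + y^2 + 3*z - 1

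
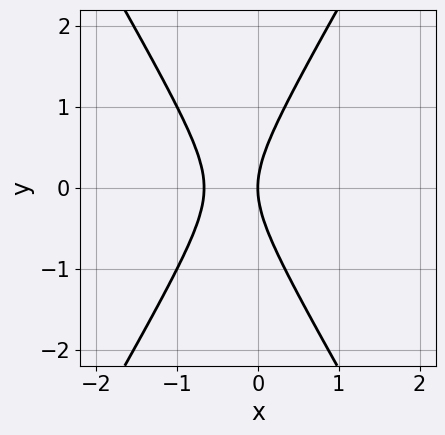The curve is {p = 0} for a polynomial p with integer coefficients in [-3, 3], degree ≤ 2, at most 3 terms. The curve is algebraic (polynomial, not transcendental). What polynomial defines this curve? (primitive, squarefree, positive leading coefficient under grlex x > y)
3*x^2 - y^2 + 2*x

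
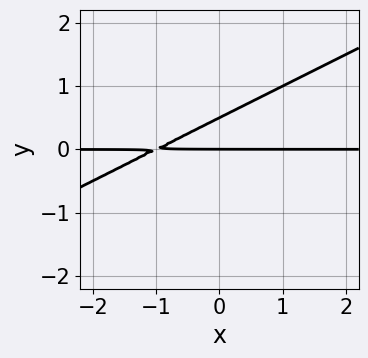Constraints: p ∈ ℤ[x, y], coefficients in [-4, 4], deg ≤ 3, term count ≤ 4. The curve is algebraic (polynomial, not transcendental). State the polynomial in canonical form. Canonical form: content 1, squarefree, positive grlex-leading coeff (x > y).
1. deg p = 2.
2. Checking where it meets the axes: one y-axis crossing is at y = 0; the visible x-axis segment lies entirely on the curve.
3. Together with the visible shape, these determine p as stated.

x*y - 2*y^2 + y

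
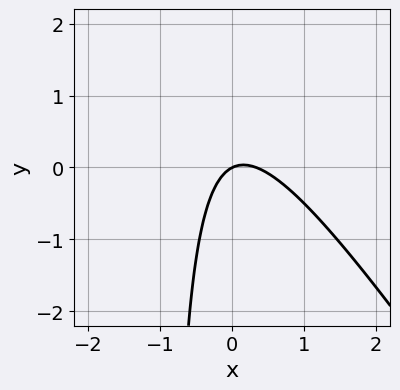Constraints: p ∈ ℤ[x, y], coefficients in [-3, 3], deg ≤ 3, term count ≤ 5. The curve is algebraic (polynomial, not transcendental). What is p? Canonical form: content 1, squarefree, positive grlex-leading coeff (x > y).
1. deg p = 2. The shape is more complex than any degree-1 curve.
2. From the axis intercepts and sections: it crosses the x-axis at the gridline x = 0; it crosses the y-axis at the gridline y = 0.
3. Solving for integer coefficients yields p as stated.

3*x^2 + 2*x*y - x + 2*y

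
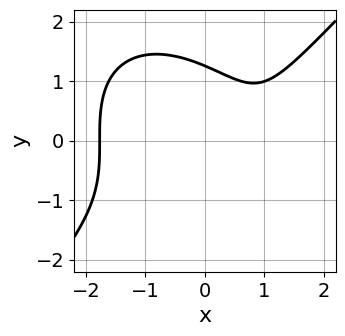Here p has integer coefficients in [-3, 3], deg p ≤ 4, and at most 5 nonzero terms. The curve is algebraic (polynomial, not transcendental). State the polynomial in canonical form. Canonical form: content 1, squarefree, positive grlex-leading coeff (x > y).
x^3 - y^3 - 2*x + 2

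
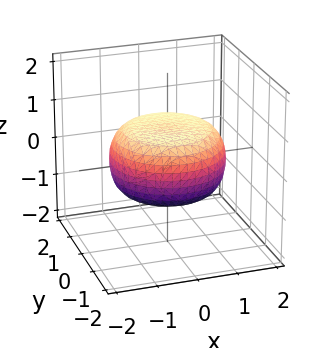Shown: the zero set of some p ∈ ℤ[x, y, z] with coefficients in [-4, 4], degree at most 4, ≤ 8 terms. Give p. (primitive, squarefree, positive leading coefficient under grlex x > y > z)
x^4 + 2*x^2*y^2 + y^4 - x^2 - y^2 + 3*z^2 - 2

1. The degree is 4 — a generic line meets the surface in up to 4 points.
2. Symmetry: every cross-section ⟂ z is a circle, so x, y appear only via x² + y².
3. Observable constraints: a circular section at z = 0 has radius between 1 and 2.
4. Assembling these constraints gives the stated polynomial.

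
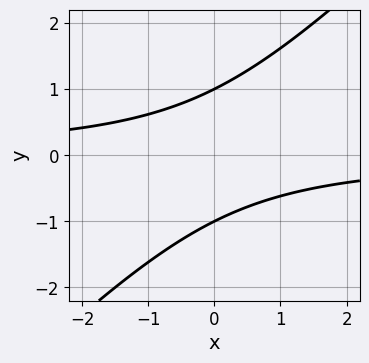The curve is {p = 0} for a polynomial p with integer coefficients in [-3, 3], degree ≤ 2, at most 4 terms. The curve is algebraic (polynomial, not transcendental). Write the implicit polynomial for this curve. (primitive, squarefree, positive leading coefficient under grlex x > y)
x*y - y^2 + 1

First, deg p = 2. A generic line meets the curve in up to 2 points.
Then, from the visible intercepts: the y-axis gridline crossings are at y ∈ {-1, 1}; no x-intercept at any integer in the box.
Finally, the integer polynomial consistent with all of this is the stated p.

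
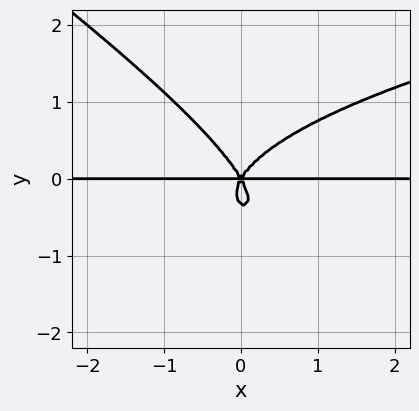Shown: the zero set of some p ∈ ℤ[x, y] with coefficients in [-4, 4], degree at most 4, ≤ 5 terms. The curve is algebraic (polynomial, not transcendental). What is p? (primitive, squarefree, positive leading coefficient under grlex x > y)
2*x*y^3 + 3*y^4 - 3*x^2*y + y^3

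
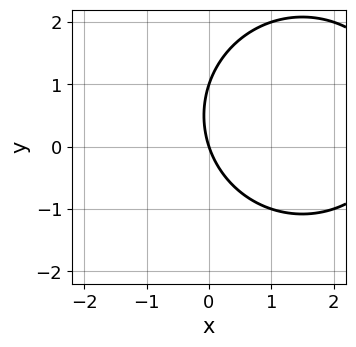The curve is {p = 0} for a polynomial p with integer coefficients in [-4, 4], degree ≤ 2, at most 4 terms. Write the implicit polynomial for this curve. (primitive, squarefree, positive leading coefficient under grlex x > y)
x^2 + y^2 - 3*x - y

The degree is 2 — the shape is more complex than any degree-1 curve.
Observable constraints: it meets the x-axis at x = 0 (among the integer gridlines); among the integer gridlines, it crosses the y-axis at y ∈ {0, 1}.
The integer polynomial consistent with all of this is the stated p.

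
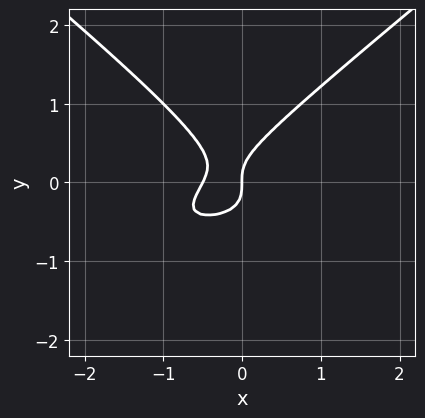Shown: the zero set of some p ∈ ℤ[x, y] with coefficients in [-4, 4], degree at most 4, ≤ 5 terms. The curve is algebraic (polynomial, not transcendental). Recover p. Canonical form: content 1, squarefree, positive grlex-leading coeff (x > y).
2*x^2*y - 3*y^3 + 2*x^2 + x

First, deg p = 3.
Next, reading off the gridlines: it crosses the y-axis at the gridline y = 0; one x-axis crossing is at x = 0.
Finally, together with the visible shape, these determine p as stated.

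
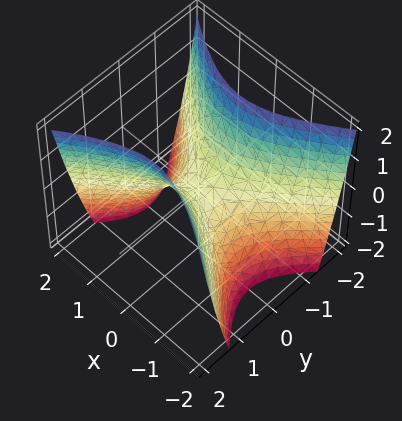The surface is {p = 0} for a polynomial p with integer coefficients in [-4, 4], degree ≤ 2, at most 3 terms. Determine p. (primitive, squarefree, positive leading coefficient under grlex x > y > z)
First, deg p = 2. A saddle surface; a quadric.
Next, symmetries: the y ↦ −y reflection is a symmetry, so y appears only in even powers; it's symmetric under x → −x, forcing even powers of x.
Then, observable constraints: it meets the x-axis at x = 0 (among the integer gridlines); it crosses the z-axis at the gridline z = 0.
Finally, solving for integer coefficients yields p as stated.

2*x^2 - 3*y^2 + 2*z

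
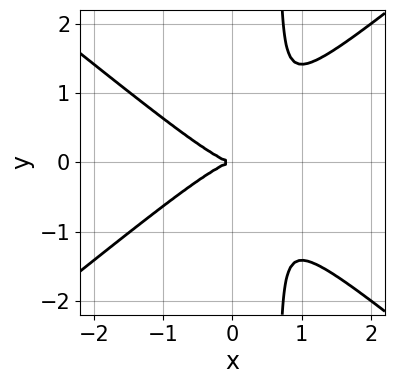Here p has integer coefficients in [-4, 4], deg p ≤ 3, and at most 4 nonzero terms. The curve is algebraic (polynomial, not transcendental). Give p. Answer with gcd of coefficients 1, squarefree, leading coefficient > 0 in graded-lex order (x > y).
2*x^3 - 3*x*y^2 + 2*y^2

deg p = 3. A generic line meets the curve in up to 3 points.
Symmetries: the y ↦ −y reflection is a symmetry, so y appears only in even powers.
From the axis intercepts and sections: it meets the y-axis at y = 0 (among the integer gridlines); it meets the x-axis at x = 0 (among the integer gridlines).
Together with the visible shape, these determine p as stated.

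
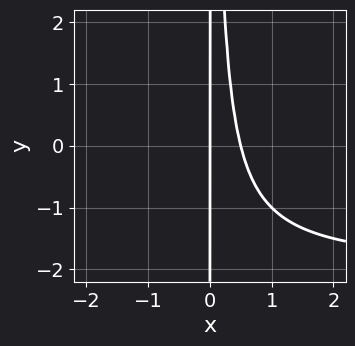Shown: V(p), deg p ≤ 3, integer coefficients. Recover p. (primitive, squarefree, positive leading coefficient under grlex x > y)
x^2*y + 2*x^2 - x

The degree is 3 — the shape is more complex than any degree-2 curve.
From the axis intercepts and sections: the visible y-axis segment lies entirely on the curve; it crosses the x-axis at the gridline x = 0.
Putting this together gives p.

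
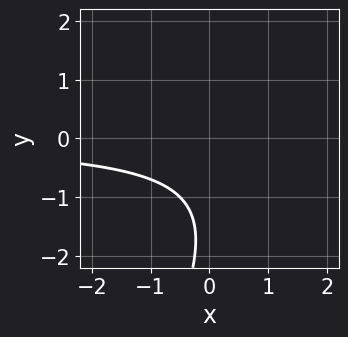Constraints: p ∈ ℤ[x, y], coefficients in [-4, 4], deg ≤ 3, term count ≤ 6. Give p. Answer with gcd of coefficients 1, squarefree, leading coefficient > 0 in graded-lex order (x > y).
1. deg p = 2.
2. Reading off the gridlines: no x-intercept at any integer in the box; no y-intercept at any integer in the box.
3. The integer polynomial consistent with all of this is the stated p.

2*x*y - y^2 - 3*y - 3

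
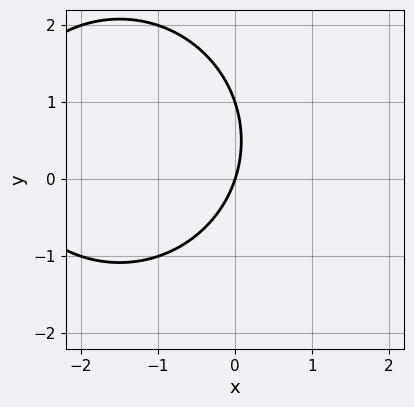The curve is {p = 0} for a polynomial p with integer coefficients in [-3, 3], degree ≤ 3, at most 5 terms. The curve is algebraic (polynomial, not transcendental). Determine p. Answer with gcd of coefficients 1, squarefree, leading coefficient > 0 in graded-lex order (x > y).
x^2 + y^2 + 3*x - y

(a) The degree is 2 — no degree-1 curve has this shape.
(b) From the axis intercepts and sections: it crosses the x-axis at the gridline x = 0; among the integer gridlines, it crosses the y-axis at y ∈ {0, 1}.
(c) Putting this together gives p.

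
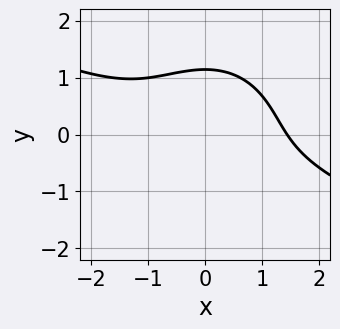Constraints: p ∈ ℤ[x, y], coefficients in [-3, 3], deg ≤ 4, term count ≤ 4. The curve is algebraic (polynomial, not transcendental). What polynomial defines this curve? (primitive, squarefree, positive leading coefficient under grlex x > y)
x^3 + 2*x^2*y + 2*y^3 - 3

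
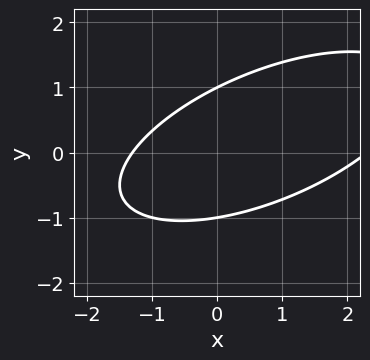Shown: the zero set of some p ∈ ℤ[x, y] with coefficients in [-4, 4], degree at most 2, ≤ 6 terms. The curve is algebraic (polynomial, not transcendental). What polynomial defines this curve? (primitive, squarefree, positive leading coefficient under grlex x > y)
x^2 - 2*x*y + 3*y^2 - x - 3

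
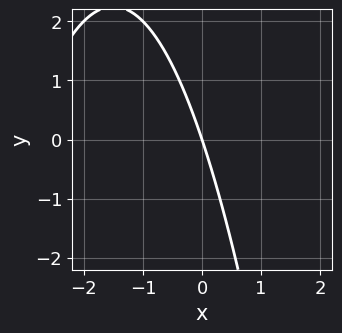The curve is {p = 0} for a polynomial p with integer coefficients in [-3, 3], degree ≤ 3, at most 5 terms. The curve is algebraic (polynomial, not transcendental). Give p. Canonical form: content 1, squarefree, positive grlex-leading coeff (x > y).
1. Degree: no degree-1 curve has this shape, so deg p = 2.
2. Reading off the gridlines: it crosses the x-axis at the gridline x = 0; it meets the y-axis at y = 0 (among the integer gridlines).
3. The integer polynomial consistent with all of this is the stated p.

x^2 + 3*x + y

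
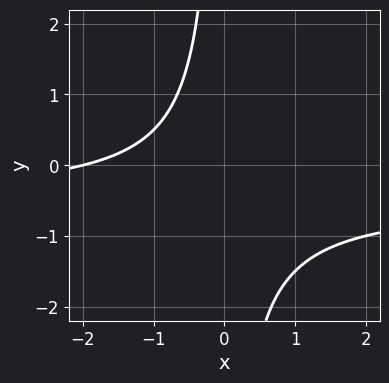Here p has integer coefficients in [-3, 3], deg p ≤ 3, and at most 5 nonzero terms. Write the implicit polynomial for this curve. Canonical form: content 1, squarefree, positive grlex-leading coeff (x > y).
(a) Degree: a generic line meets the curve in up to 2 points, so deg p = 2.
(b) From the visible intercepts: it misses every integer gridline on the y-axis; one x-axis crossing is at x = -2.
(c) Fitting integer coefficients to these (and the overall shape) gives p.

2*x*y + x + 2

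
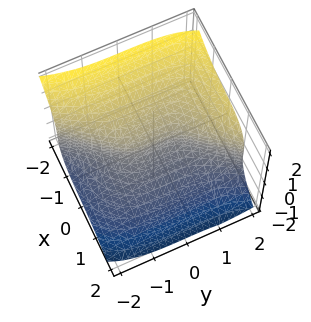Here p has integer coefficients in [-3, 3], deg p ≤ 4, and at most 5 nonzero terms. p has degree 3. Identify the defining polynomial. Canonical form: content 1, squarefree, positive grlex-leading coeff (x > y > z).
Degree: a generic line meets the surface in up to 3 points, so deg p = 3.
From the axis intercepts and sections: it crosses the y-axis at the gridline y = 0; one z-axis crossing is at z = 0; it crosses the x-axis at the gridline x = 0.
Matching integer coefficients to the picture gives p.

3*x^3 - y^3 + 3*z^3 + 3*x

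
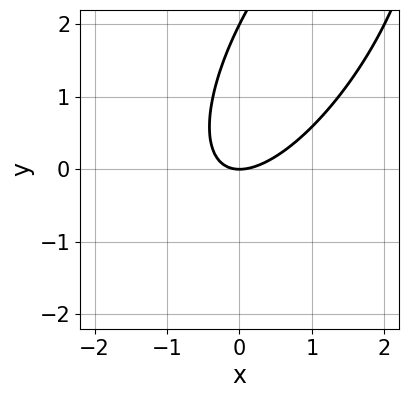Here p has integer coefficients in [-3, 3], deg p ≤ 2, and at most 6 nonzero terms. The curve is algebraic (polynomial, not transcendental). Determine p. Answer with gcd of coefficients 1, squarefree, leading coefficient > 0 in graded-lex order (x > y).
(a) Degree: no degree-1 curve has this shape, so deg p = 2.
(b) From the axis intercepts and sections: the y-axis gridline crossings are at y ∈ {0, 2}; it meets the x-axis at x = 0 (among the integer gridlines).
(c) Assembling these constraints gives the stated polynomial.

2*x^2 - 2*x*y + y^2 - 2*y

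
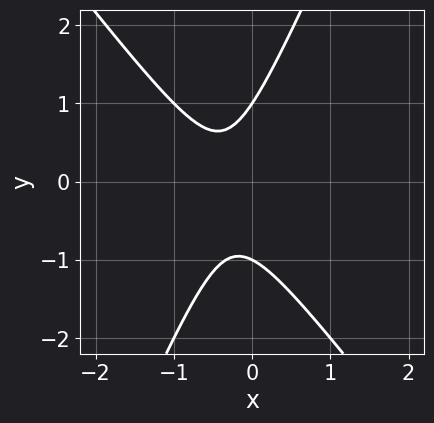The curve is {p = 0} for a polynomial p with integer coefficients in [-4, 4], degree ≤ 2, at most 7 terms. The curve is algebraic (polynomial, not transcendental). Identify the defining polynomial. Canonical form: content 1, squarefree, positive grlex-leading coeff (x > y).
3*x^2 + x*y - y^2 + 2*x + 1

(a) Degree: no degree-1 curve has this shape, so deg p = 2.
(b) Observable constraints: among the integer gridlines, it crosses the y-axis at y ∈ {-1, 1}; no x-intercept at any integer in the box.
(c) The integer polynomial consistent with all of this is the stated p.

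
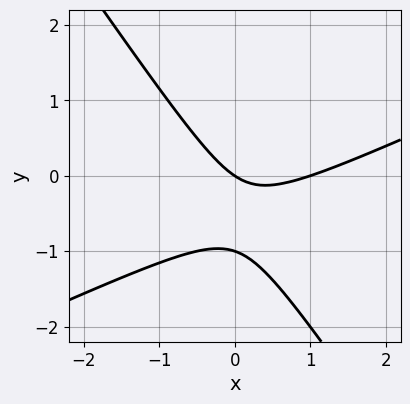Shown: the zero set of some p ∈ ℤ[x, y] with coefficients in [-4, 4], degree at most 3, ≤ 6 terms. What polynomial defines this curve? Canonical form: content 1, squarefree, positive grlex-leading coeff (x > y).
2*x^2 - 3*x*y - 3*y^2 - 2*x - 3*y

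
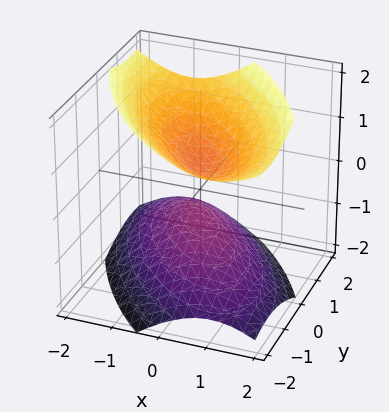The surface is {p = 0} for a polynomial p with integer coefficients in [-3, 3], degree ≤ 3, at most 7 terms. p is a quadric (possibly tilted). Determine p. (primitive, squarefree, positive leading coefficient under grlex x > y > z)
First, there are 2 components. They look like related sheets of one shape, so recover p as a whole.
Then, degree: a generic line meets the surface in up to 2 points, so deg p = 2.
Then, observable constraints: the surface avoids every integer x-axis point in the box; it misses every integer gridline on the y-axis.
Finally, matching integer coefficients to the picture gives p.

3*x^2 + 3*x*y + 2*y^2 - 3*z^2 + 1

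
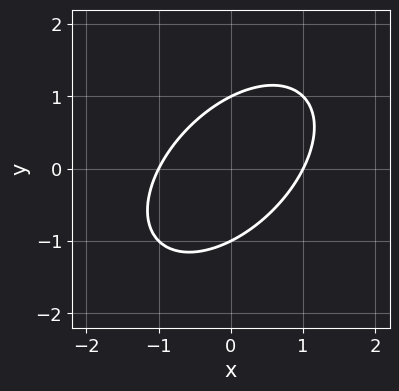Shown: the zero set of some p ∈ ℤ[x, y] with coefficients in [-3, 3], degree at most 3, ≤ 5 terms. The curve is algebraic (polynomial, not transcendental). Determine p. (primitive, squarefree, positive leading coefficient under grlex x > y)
(a) The degree is 2 — no degree-1 curve has this shape.
(b) Reading off the gridlines: the x-axis gridline crossings are at x ∈ {-1, 1}; the y-axis gridline crossings are at y ∈ {-1, 1}.
(c) Putting this together gives p.

x^2 - x*y + y^2 - 1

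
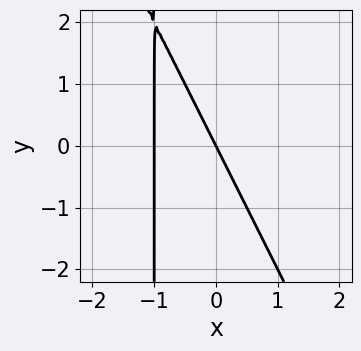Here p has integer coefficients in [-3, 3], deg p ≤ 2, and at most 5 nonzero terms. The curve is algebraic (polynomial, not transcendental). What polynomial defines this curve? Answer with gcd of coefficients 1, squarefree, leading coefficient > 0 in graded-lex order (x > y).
2*x^2 + x*y + 2*x + y

1. Degree: the shape is more complex than any degree-1 curve, so deg p = 2.
2. Against the integer gridlines: among the integer gridlines, it crosses the x-axis at x ∈ {-1, 0}; it meets the y-axis at y = 0 (among the integer gridlines).
3. Assembling these constraints gives the stated polynomial.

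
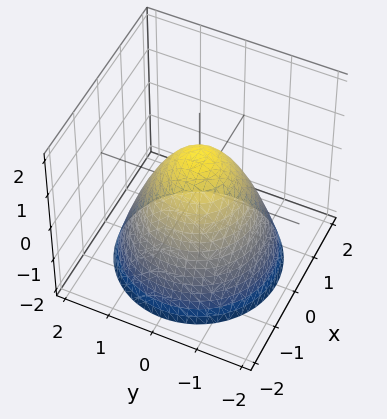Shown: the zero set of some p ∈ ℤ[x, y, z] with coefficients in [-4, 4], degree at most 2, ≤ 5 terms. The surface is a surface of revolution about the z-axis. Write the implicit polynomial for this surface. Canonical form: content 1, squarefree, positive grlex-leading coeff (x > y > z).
1. deg p = 2.
2. Symmetries: the z-axis is an axis of rotation, so x and y enter only as x² + y².
3. Against the integer gridlines: it crosses the z-axis at the gridline z = 1; a circular section at z = -1 has radius between 1 and 2; the y-axis gridline crossings are at y ∈ {-1, 1}; the x-axis gridline crossings are at x ∈ {-1, 1}.
4. Solving for integer coefficients yields p as stated.

x^2 + y^2 + z - 1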